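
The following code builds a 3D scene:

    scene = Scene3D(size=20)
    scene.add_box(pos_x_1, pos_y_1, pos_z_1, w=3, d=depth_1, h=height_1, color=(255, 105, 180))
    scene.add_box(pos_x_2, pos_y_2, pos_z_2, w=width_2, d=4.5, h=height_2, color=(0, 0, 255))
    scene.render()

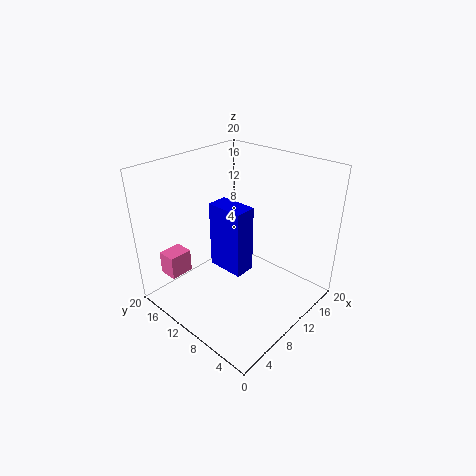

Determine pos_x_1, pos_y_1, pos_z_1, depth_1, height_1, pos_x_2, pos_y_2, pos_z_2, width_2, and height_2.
pos_x_1 = 0.5
pos_y_1 = 12.5
pos_z_1 = 7
depth_1 = 2.5
height_1 = 3
pos_x_2 = 4
pos_y_2 = 4.5
pos_z_2 = 9.5
width_2 = 2.5
height_2 = 8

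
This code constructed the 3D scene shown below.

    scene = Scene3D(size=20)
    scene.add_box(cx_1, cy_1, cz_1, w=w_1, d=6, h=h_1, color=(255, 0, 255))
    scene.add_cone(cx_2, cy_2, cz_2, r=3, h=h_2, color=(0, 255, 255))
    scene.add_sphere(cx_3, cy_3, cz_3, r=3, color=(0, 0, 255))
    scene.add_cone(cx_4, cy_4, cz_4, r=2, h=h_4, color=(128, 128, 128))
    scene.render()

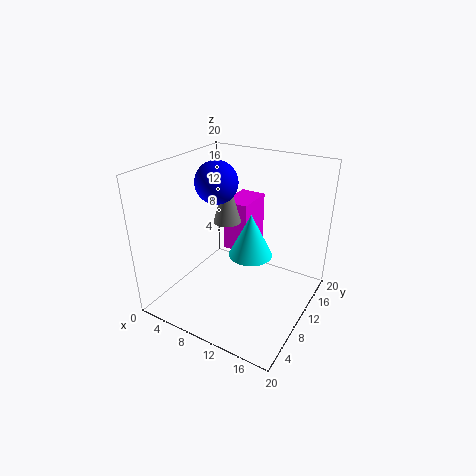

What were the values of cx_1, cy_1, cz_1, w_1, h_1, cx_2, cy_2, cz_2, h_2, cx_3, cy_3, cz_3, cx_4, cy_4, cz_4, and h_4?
cx_1 = 5
cy_1 = 14
cz_1 = 5
w_1 = 4
h_1 = 8
cx_2 = 12
cy_2 = 10
cz_2 = 8
h_2 = 6
cx_3 = 6
cy_3 = 11
cz_3 = 17
cx_4 = 7
cy_4 = 12
cz_4 = 11
h_4 = 7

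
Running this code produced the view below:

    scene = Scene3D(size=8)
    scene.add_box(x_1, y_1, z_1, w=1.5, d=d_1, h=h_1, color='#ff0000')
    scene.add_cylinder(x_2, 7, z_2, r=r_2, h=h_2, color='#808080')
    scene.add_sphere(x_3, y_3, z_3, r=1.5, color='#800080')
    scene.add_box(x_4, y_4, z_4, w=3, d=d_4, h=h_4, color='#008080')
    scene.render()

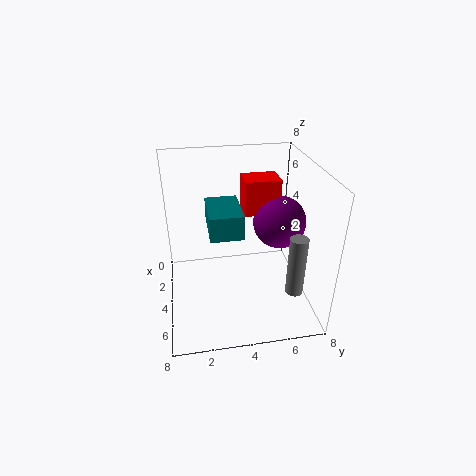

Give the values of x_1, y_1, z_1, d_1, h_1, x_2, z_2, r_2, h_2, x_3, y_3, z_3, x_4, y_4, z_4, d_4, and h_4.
x_1 = 2; y_1 = 4.5; z_1 = 5; d_1 = 2; h_1 = 2; x_2 = 5.5; z_2 = 1; r_2 = 0.5; h_2 = 3.5; x_3 = 3.5; y_3 = 6.5; z_3 = 4.5; x_4 = 0.5; y_4 = 2.5; z_4 = 3.5; d_4 = 2; h_4 = 1.5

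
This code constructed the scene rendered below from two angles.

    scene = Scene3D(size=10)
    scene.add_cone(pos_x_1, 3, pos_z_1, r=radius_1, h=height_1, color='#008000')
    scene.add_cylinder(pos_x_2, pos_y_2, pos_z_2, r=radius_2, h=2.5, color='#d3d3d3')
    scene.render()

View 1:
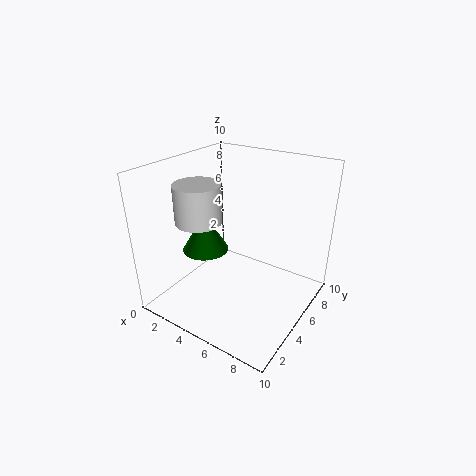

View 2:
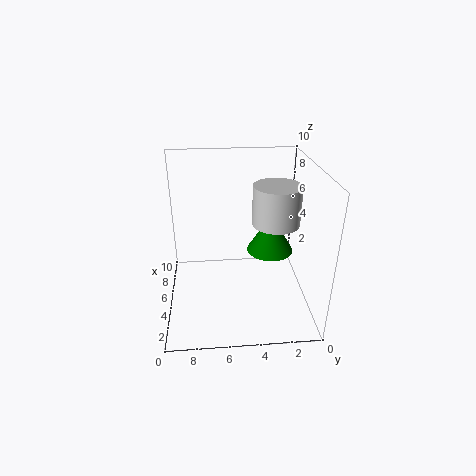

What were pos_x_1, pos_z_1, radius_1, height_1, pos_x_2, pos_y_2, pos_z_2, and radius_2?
pos_x_1 = 3.75; pos_z_1 = 4.75; radius_1 = 1.5; height_1 = 2.5; pos_x_2 = 3.5; pos_y_2 = 2.75; pos_z_2 = 6.75; radius_2 = 1.5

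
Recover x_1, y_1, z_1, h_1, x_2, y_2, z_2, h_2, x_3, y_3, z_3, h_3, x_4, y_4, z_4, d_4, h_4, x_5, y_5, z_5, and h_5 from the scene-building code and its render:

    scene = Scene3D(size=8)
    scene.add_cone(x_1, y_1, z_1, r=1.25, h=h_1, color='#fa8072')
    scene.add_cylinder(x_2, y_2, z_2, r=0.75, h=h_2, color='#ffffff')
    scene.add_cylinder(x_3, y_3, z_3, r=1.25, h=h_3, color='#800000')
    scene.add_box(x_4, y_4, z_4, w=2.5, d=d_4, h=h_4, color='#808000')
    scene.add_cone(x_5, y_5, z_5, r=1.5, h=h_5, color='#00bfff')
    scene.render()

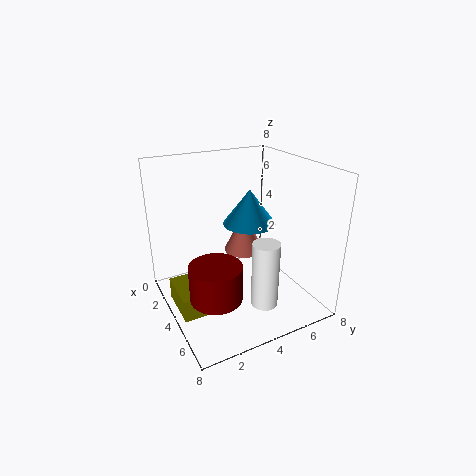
x_1 = 2, y_1 = 5.5, z_1 = 2, h_1 = 2.5, x_2 = 5.75, y_2 = 4.75, z_2 = 0.5, h_2 = 3.75, x_3 = 6.5, y_3 = 1.5, z_3 = 2.5, h_3 = 1.75, x_4 = 2.75, y_4 = 0.25, z_4 = 0.5, d_4 = 1.25, h_4 = 1.25, x_5 = 3.5, y_5 = 5, z_5 = 4.5, h_5 = 2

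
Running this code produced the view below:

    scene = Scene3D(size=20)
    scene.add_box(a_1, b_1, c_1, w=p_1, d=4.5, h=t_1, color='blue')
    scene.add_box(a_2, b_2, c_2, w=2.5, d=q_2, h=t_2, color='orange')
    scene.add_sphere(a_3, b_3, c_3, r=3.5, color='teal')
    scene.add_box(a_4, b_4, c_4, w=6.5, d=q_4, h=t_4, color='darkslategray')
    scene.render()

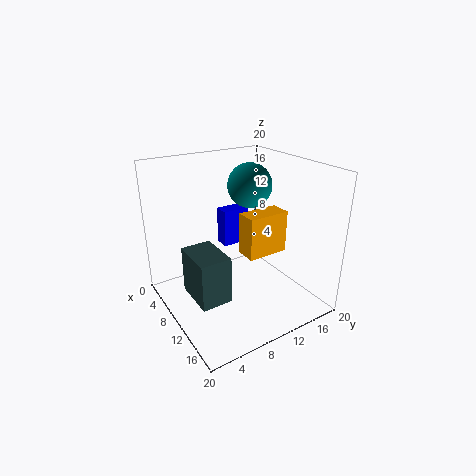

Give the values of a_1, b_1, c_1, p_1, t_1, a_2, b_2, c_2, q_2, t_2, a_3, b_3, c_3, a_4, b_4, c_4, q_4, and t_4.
a_1 = 0.5, b_1 = 12, c_1 = 5, p_1 = 2.5, t_1 = 6, a_2 = 15, b_2 = 7, c_2 = 11, q_2 = 5, t_2 = 5, a_3 = 4, b_3 = 16, c_3 = 15, a_4 = 5, b_4 = 3.5, c_4 = 1, q_4 = 4.5, t_4 = 7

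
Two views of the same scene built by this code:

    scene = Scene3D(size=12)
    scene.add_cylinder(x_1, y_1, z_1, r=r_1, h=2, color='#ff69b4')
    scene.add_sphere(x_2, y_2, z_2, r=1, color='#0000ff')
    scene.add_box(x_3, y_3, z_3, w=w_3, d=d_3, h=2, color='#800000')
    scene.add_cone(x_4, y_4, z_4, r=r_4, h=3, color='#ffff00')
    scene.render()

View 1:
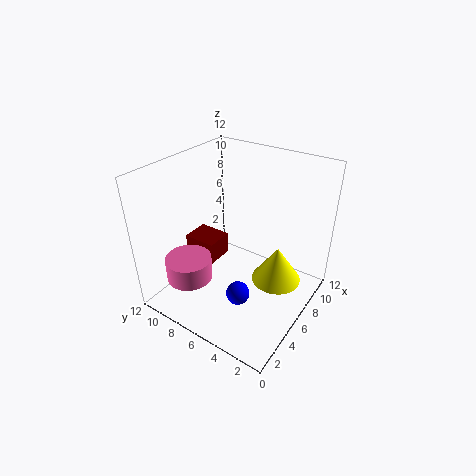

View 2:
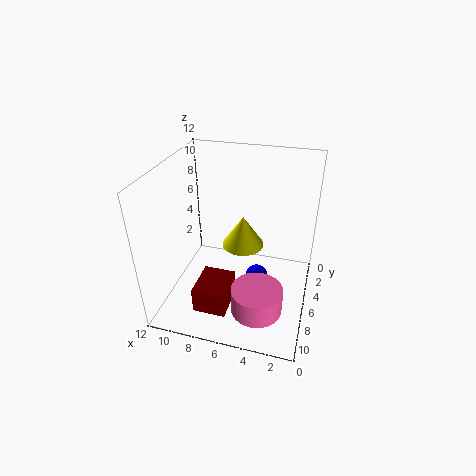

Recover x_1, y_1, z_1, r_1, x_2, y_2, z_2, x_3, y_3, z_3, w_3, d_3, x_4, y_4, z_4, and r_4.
x_1 = 3.5; y_1 = 9.5; z_1 = 2; r_1 = 2; x_2 = 4.5; y_2 = 5; z_2 = 1.5; x_3 = 5.5; y_3 = 8.5; z_3 = 2.5; w_3 = 2.5; d_3 = 3; x_4 = 6.5; y_4 = 2.5; z_4 = 3; r_4 = 2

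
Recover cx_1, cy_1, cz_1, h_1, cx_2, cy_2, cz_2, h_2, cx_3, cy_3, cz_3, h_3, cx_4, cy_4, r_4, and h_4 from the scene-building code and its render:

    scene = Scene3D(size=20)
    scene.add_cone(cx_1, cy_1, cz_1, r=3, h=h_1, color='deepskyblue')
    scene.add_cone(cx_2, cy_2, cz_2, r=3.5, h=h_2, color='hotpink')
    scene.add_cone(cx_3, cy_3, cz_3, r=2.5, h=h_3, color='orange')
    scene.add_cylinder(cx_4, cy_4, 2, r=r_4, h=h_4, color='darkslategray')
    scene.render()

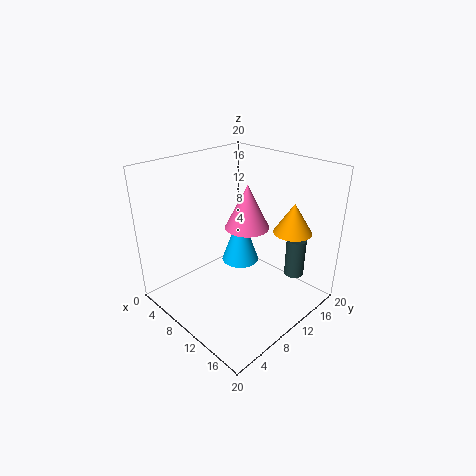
cx_1 = 5.5, cy_1 = 15, cz_1 = 2.5, h_1 = 8.5, cx_2 = 6.5, cy_2 = 15.5, cz_2 = 8.5, h_2 = 7, cx_3 = 16.5, cy_3 = 13.5, cz_3 = 12, h_3 = 4, cx_4 = 14, cy_4 = 18.5, r_4 = 1.5, h_4 = 6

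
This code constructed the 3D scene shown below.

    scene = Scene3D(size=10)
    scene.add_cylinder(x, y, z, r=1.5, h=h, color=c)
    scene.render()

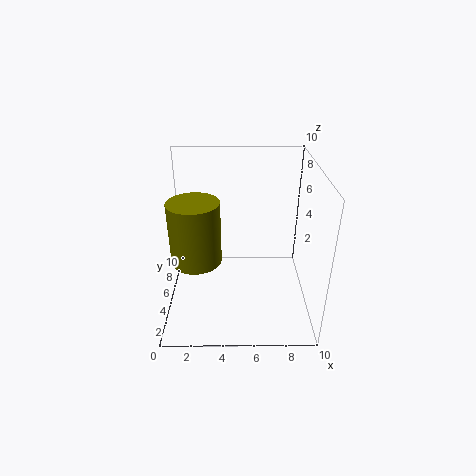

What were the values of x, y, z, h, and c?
x = 2.5
y = 2
z = 5.25
h = 3.75
c = 'olive'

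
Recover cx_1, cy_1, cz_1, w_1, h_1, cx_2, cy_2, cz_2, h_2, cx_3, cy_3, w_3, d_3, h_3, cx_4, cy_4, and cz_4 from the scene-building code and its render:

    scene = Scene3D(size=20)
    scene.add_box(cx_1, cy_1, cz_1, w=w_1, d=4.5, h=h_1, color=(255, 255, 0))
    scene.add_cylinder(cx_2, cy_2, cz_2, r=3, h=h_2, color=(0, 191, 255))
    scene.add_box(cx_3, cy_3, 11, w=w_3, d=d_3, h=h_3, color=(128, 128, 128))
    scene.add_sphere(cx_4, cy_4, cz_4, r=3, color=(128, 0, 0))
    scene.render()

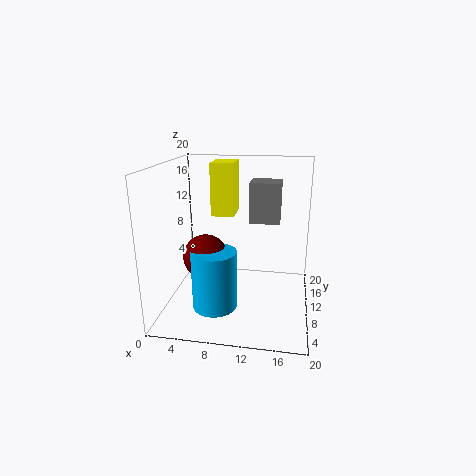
cx_1 = 5, cy_1 = 14.5, cz_1 = 11.5, w_1 = 3.5, h_1 = 8, cx_2 = 7.5, cy_2 = 6, cz_2 = 1.5, h_2 = 8, cx_3 = 11, cy_3 = 13.5, w_3 = 4.5, d_3 = 4, h_3 = 6, cx_4 = 6, cy_4 = 7.5, cz_4 = 8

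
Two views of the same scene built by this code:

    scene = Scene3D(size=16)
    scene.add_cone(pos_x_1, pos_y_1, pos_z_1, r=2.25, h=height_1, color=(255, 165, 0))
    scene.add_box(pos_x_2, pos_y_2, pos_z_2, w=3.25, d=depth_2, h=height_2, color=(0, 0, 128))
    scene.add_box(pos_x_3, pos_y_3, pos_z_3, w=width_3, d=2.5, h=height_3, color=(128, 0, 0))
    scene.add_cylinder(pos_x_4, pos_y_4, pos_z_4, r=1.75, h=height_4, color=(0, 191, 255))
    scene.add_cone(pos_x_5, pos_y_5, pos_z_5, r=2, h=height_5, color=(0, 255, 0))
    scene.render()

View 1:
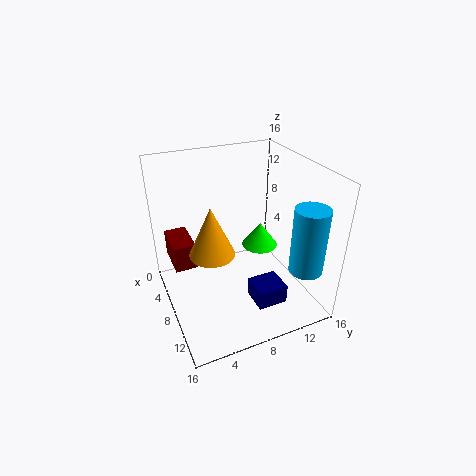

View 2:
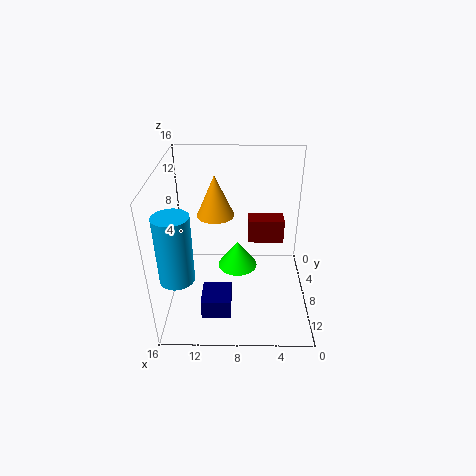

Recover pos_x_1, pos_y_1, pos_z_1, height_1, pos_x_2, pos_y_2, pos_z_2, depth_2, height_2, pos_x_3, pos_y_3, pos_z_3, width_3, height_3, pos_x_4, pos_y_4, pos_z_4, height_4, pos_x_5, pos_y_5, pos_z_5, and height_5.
pos_x_1 = 10.75
pos_y_1 = 4
pos_z_1 = 8.75
height_1 = 5
pos_x_2 = 8.75
pos_y_2 = 9
pos_z_2 = 0.25
depth_2 = 3.5
height_2 = 2.25
pos_x_3 = 2.25
pos_y_3 = 1
pos_z_3 = 4.5
width_3 = 4.5
height_3 = 3
pos_x_4 = 14
pos_y_4 = 13
pos_z_4 = 6.25
height_4 = 7
pos_x_5 = 8
pos_y_5 = 10.75
pos_z_5 = 6.5
height_5 = 2.75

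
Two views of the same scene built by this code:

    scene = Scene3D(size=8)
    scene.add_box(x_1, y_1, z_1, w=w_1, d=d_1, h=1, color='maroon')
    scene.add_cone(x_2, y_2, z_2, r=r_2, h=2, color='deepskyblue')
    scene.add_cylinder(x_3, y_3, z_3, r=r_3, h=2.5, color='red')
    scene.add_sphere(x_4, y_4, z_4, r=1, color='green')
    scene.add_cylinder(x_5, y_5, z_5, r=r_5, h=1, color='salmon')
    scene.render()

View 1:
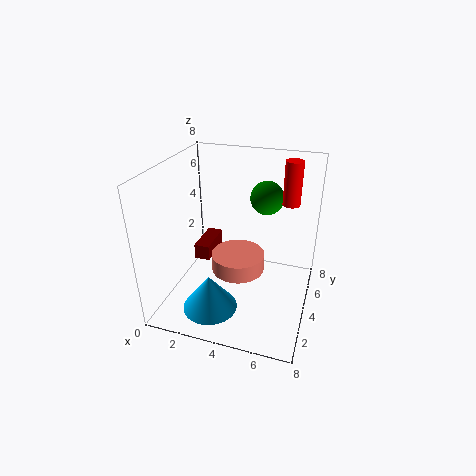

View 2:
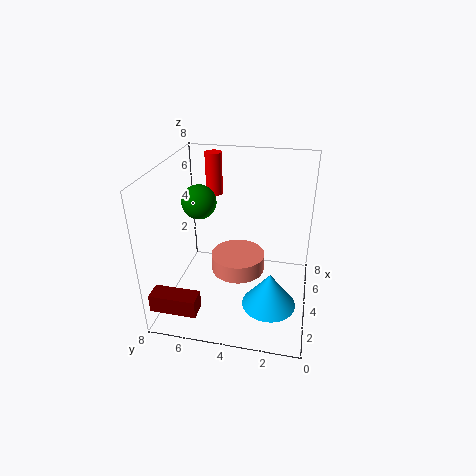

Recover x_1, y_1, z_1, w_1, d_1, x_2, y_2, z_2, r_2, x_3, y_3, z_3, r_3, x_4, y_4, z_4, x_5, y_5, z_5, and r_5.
x_1 = 0.5
y_1 = 5.5
z_1 = 1
w_1 = 1
d_1 = 2.5
x_2 = 3
y_2 = 2
z_2 = 0.5
r_2 = 1.5
x_3 = 6.5
y_3 = 6
z_3 = 5.5
r_3 = 0.5
x_4 = 5
y_4 = 6.5
z_4 = 5.5
x_5 = 4
y_5 = 4
z_5 = 2
r_5 = 1.5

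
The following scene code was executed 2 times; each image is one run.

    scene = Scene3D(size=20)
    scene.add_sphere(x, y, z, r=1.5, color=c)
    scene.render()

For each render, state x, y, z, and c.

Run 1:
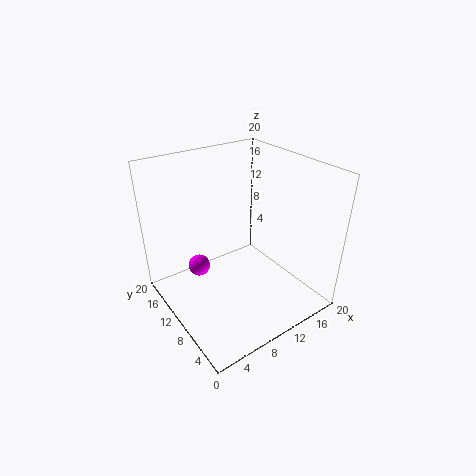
x = 5, y = 12.5, z = 6, c = 'magenta'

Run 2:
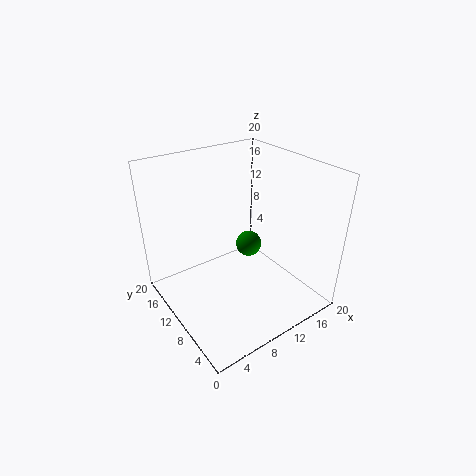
x = 8, y = 5, z = 12.5, c = 'green'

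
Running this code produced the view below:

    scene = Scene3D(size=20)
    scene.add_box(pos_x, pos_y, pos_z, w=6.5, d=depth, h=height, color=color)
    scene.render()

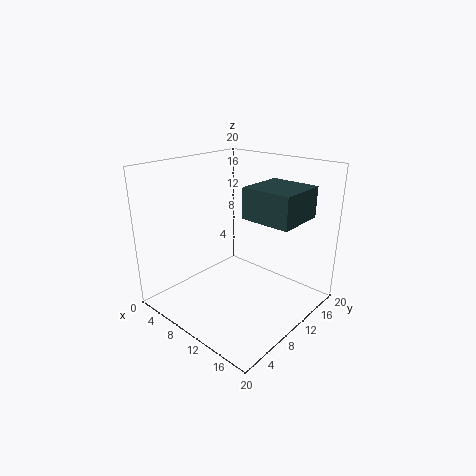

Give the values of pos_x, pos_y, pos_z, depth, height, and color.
pos_x = 12.5, pos_y = 8, pos_z = 14, depth = 6.5, height = 4, color = 'darkslategray'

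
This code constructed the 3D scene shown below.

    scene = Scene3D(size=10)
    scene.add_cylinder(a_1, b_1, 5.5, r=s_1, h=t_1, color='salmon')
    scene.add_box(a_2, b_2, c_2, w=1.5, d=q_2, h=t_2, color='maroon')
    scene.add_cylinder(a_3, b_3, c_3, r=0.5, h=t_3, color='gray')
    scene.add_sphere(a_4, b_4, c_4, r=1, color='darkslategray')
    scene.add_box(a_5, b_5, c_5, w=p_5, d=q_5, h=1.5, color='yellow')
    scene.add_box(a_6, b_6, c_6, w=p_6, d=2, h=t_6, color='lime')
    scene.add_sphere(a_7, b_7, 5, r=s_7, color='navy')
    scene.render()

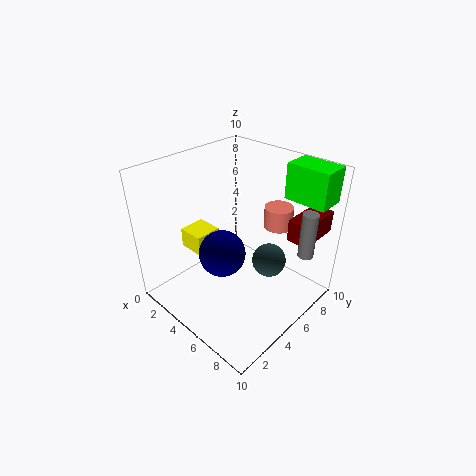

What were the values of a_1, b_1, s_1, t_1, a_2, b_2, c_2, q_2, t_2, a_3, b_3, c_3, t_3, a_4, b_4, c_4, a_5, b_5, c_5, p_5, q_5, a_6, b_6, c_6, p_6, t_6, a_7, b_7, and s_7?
a_1 = 6.5; b_1 = 7.5; s_1 = 1; t_1 = 1.5; a_2 = 8; b_2 = 6.5; c_2 = 5.5; q_2 = 3; t_2 = 1.5; a_3 = 9.5; b_3 = 6.5; c_3 = 5; t_3 = 3; a_4 = 8.5; b_4 = 4; c_4 = 5.5; a_5 = 0.5; b_5 = 3.5; c_5 = 3; p_5 = 2; q_5 = 2; a_6 = 6.5; b_6 = 8; c_6 = 7.5; p_6 = 3; t_6 = 2.5; a_7 = 5.5; b_7 = 3; s_7 = 1.5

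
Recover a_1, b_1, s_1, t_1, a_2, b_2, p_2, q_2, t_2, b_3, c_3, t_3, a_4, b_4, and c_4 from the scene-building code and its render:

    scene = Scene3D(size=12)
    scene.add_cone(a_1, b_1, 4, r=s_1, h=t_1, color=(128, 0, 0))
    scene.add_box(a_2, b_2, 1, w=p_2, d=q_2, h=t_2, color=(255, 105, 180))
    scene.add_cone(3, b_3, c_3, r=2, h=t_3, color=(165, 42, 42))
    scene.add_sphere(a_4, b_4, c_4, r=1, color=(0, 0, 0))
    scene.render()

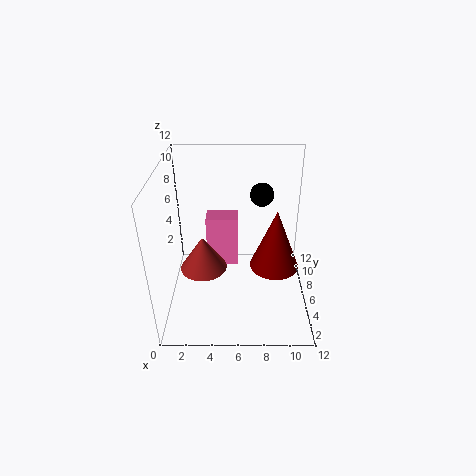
a_1 = 9
b_1 = 5
s_1 = 2
t_1 = 5
a_2 = 3
b_2 = 9
p_2 = 3
q_2 = 2
t_2 = 5
b_3 = 6
c_3 = 3
t_3 = 3
a_4 = 8
b_4 = 8
c_4 = 9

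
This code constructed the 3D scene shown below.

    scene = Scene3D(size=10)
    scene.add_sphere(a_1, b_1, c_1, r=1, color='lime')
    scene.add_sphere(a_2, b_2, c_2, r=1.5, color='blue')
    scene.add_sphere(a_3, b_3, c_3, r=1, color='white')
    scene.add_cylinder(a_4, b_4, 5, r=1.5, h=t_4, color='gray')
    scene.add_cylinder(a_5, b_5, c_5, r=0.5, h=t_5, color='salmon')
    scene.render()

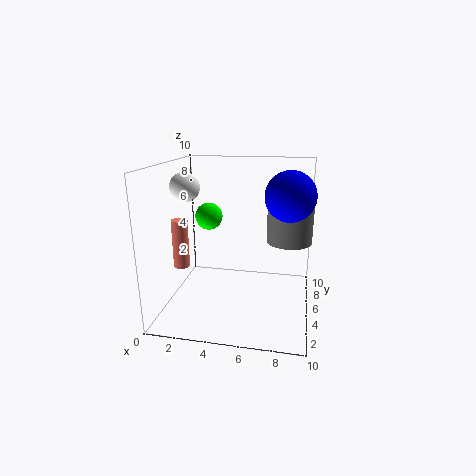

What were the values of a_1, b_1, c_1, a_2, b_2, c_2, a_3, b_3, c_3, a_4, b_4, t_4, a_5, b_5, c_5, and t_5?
a_1 = 2.5; b_1 = 6.5; c_1 = 6; a_2 = 8.5; b_2 = 3; c_2 = 8.5; a_3 = 1.5; b_3 = 4.5; c_3 = 8.5; a_4 = 8.5; b_4 = 5; t_4 = 3; a_5 = 2; b_5 = 2; c_5 = 4; t_5 = 3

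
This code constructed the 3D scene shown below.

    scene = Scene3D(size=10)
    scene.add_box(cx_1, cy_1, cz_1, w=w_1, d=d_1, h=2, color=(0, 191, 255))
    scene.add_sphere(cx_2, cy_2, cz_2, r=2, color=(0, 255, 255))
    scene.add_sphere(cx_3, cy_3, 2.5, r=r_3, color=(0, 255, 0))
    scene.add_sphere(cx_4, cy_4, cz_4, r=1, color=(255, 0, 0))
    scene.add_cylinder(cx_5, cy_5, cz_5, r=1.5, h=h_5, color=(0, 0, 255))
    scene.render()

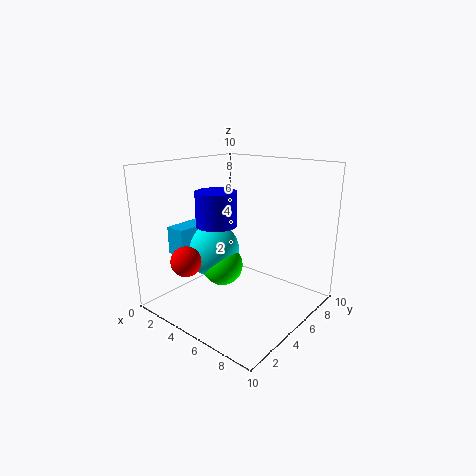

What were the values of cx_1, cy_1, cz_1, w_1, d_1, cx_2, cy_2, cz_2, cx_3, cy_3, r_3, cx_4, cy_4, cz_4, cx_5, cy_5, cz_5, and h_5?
cx_1 = 0.5, cy_1 = 2.5, cz_1 = 3.5, w_1 = 1.5, d_1 = 3, cx_2 = 2.5, cy_2 = 5, cz_2 = 3.5, cx_3 = 3.5, cy_3 = 5, r_3 = 1.5, cx_4 = 3.5, cy_4 = 1.5, cz_4 = 4, cx_5 = 3, cy_5 = 5, cz_5 = 5.5, h_5 = 2.5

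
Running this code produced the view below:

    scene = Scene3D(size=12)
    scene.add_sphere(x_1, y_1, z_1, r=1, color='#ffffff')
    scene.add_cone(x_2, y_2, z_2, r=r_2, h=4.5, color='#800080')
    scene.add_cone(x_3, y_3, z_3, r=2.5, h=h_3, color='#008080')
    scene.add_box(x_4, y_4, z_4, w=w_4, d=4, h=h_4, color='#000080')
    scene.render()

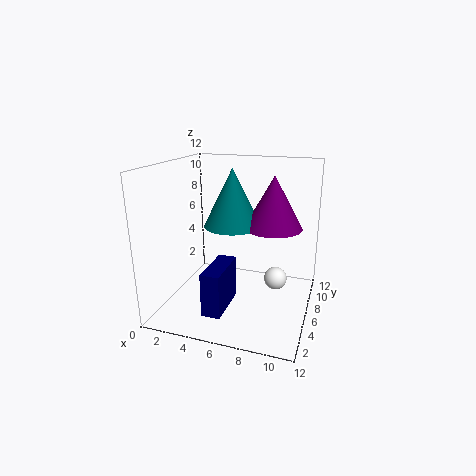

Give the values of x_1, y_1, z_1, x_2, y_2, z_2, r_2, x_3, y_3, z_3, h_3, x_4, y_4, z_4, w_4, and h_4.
x_1 = 9, y_1 = 7.5, z_1 = 2, x_2 = 8.5, y_2 = 8, z_2 = 6.5, r_2 = 2.5, x_3 = 5, y_3 = 7.5, z_3 = 6.5, h_3 = 5, x_4 = 4.5, y_4 = 1.5, z_4 = 1, w_4 = 1.5, h_4 = 3.5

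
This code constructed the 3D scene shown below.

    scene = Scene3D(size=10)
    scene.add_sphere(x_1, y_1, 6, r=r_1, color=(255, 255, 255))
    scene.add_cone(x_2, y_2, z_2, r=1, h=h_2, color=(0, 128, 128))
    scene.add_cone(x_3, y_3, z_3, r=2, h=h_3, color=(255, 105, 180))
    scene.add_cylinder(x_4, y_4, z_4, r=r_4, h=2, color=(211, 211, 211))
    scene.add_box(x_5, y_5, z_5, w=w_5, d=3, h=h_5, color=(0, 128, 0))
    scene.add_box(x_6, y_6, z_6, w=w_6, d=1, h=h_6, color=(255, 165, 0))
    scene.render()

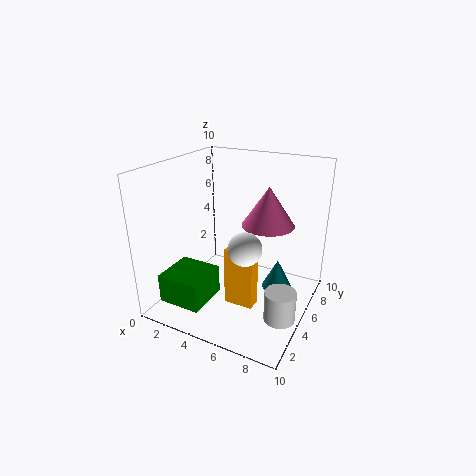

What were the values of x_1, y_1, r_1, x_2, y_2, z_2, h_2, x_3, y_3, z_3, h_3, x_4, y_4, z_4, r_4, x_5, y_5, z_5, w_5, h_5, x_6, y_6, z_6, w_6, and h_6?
x_1 = 7; y_1 = 2; r_1 = 1; x_2 = 8; y_2 = 5; z_2 = 2; h_2 = 2; x_3 = 6; y_3 = 8; z_3 = 5; h_3 = 3; x_4 = 9; y_4 = 3; z_4 = 1; r_4 = 1; x_5 = 1; y_5 = 1; z_5 = 1; w_5 = 3; h_5 = 2; x_6 = 5; y_6 = 3; z_6 = 1; w_6 = 2; h_6 = 4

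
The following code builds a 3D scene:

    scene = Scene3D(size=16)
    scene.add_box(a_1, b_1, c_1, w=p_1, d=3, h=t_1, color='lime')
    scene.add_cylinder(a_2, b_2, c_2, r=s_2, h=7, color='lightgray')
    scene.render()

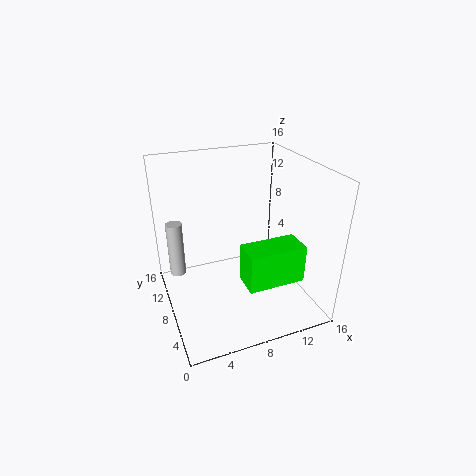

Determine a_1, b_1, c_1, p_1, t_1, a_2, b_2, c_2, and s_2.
a_1 = 7; b_1 = 2; c_1 = 5; p_1 = 6; t_1 = 4; a_2 = 2; b_2 = 14; c_2 = 1; s_2 = 1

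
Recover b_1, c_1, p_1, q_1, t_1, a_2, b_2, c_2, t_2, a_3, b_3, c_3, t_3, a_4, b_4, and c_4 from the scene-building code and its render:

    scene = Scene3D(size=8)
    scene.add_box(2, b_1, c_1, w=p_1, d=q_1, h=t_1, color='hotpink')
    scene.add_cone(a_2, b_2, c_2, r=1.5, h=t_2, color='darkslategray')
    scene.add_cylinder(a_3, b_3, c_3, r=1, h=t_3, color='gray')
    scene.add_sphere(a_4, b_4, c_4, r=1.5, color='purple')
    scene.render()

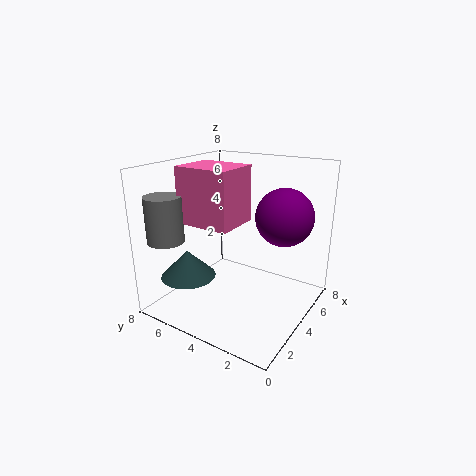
b_1 = 3.5, c_1 = 5, p_1 = 2.5, q_1 = 3, t_1 = 3, a_2 = 2, b_2 = 6, c_2 = 2, t_2 = 1.5, a_3 = 1.5, b_3 = 7, c_3 = 4, t_3 = 2.5, a_4 = 4.5, b_4 = 1.5, c_4 = 5.5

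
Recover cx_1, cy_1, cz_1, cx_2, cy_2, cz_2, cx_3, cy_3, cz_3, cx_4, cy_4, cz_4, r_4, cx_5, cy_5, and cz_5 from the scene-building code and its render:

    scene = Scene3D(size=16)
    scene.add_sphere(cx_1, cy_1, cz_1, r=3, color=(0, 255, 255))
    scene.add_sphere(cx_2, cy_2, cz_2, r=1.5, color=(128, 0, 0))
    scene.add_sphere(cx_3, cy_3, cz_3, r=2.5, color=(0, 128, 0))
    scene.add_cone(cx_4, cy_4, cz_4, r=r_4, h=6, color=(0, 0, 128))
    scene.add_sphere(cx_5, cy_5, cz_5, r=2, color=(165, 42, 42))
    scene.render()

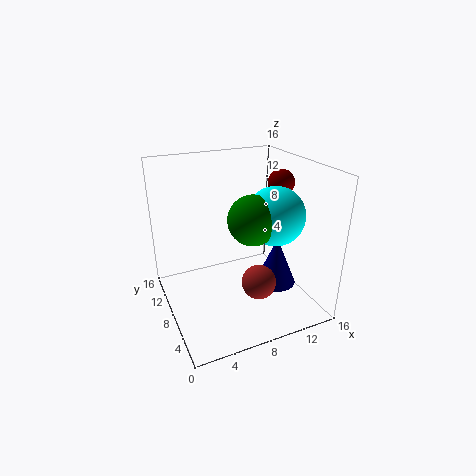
cx_1 = 10.5; cy_1 = 4.5; cz_1 = 11.5; cx_2 = 13.5; cy_2 = 8.5; cz_2 = 13.5; cx_3 = 8; cy_3 = 4.5; cz_3 = 11.5; cx_4 = 13.5; cy_4 = 8.5; cz_4 = 0.5; r_4 = 2.5; cx_5 = 10; cy_5 = 6.5; cz_5 = 2.5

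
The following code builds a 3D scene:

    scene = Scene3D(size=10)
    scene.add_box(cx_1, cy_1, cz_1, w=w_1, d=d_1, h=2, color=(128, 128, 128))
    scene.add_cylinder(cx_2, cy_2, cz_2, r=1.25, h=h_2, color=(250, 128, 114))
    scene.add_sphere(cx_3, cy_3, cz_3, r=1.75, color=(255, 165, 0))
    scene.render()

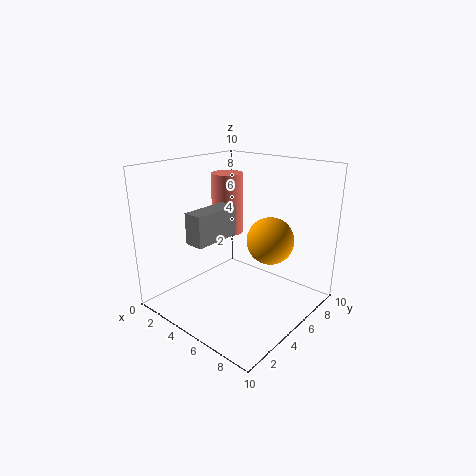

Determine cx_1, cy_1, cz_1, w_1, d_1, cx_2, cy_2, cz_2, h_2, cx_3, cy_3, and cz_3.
cx_1 = 4; cy_1 = 1.25; cz_1 = 5.5; w_1 = 1.25; d_1 = 3.25; cx_2 = 1.75; cy_2 = 7.5; cz_2 = 4; h_2 = 4.75; cx_3 = 6; cy_3 = 7.5; cz_3 = 4.25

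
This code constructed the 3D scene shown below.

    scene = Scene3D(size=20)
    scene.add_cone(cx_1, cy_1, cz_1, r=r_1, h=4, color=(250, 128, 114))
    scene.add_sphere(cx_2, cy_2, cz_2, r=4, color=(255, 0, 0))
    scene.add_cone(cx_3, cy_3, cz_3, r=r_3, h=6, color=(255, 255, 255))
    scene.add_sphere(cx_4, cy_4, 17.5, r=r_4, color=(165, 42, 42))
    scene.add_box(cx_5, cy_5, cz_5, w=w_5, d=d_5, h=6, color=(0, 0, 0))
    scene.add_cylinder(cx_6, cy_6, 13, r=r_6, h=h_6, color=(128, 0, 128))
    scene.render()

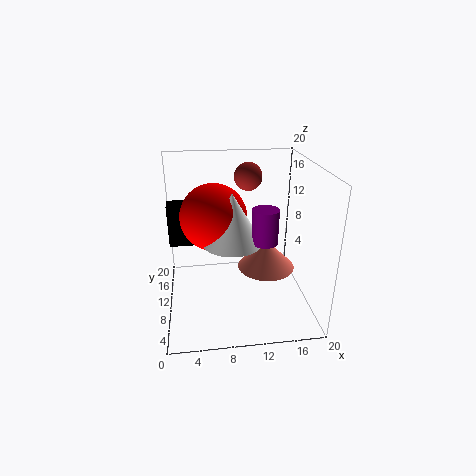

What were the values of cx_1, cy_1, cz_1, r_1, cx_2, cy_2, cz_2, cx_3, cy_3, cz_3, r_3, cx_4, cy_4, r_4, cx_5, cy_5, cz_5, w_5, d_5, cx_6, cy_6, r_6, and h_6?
cx_1 = 14, cy_1 = 9.5, cz_1 = 5.5, r_1 = 4, cx_2 = 6.5, cy_2 = 6, cz_2 = 15, cx_3 = 8.5, cy_3 = 4, cz_3 = 12.5, r_3 = 3.5, cx_4 = 12, cy_4 = 14, r_4 = 2, cx_5 = 0.5, cy_5 = 11.5, cz_5 = 8.5, w_5 = 5, d_5 = 2.5, cx_6 = 12, cy_6 = 2.5, r_6 = 1.5, h_6 = 4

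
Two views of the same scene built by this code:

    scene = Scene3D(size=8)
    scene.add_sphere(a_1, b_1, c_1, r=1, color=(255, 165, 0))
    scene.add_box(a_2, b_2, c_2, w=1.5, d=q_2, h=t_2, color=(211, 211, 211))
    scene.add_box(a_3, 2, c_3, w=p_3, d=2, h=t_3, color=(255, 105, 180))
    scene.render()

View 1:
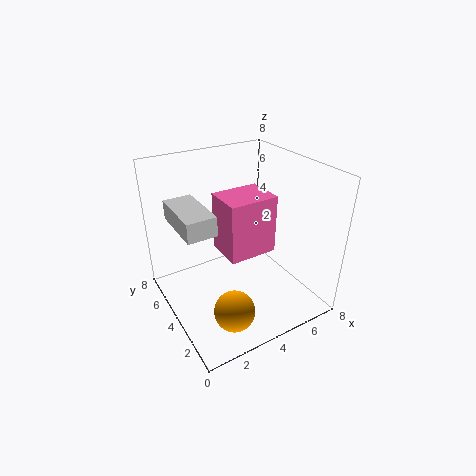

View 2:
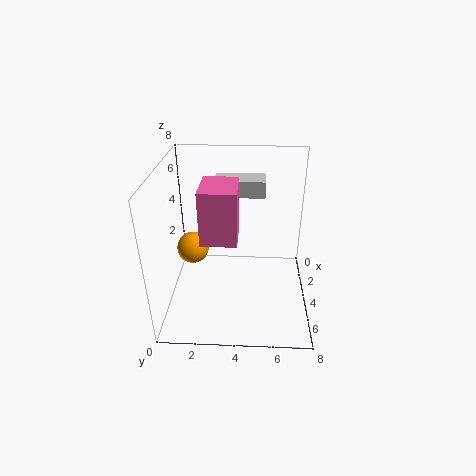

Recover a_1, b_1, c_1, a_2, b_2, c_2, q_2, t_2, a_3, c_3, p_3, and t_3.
a_1 = 2, b_1 = 1, c_1 = 2, a_2 = 0.5, b_2 = 2.5, c_2 = 5.5, q_2 = 3, t_2 = 1, a_3 = 2.5, c_3 = 4, p_3 = 2.5, t_3 = 3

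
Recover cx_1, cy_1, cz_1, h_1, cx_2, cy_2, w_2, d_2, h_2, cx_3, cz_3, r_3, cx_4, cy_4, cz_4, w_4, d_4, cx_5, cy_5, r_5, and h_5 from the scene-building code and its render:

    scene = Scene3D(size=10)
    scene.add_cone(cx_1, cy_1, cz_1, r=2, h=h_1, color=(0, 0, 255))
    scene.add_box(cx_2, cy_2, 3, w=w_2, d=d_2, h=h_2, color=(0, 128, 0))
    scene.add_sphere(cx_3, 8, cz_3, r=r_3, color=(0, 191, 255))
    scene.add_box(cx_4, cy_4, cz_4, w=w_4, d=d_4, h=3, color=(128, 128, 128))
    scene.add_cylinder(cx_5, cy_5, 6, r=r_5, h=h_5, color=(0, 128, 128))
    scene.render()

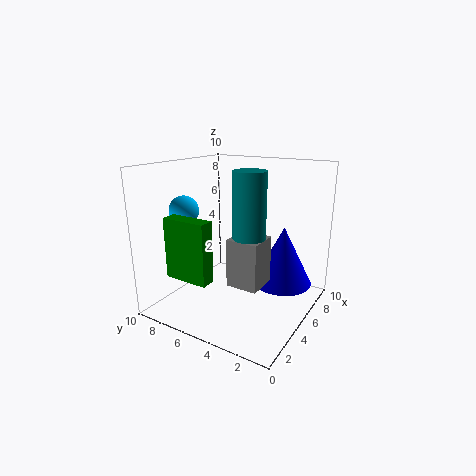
cx_1 = 6; cy_1 = 2; cz_1 = 2; h_1 = 4; cx_2 = 1; cy_2 = 5; w_2 = 1; d_2 = 3; h_2 = 4; cx_3 = 3; cz_3 = 7; r_3 = 1; cx_4 = 2; cy_4 = 2; cz_4 = 3; w_4 = 2; d_4 = 2; cx_5 = 3; cy_5 = 3; r_5 = 1; h_5 = 4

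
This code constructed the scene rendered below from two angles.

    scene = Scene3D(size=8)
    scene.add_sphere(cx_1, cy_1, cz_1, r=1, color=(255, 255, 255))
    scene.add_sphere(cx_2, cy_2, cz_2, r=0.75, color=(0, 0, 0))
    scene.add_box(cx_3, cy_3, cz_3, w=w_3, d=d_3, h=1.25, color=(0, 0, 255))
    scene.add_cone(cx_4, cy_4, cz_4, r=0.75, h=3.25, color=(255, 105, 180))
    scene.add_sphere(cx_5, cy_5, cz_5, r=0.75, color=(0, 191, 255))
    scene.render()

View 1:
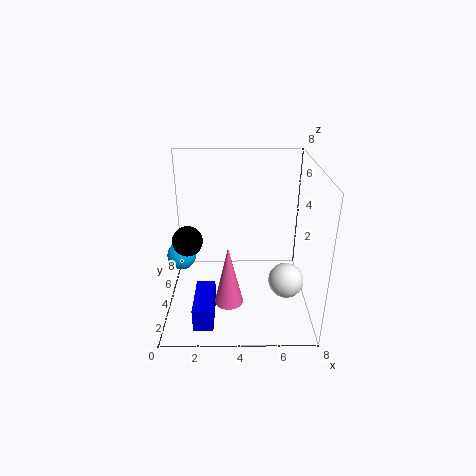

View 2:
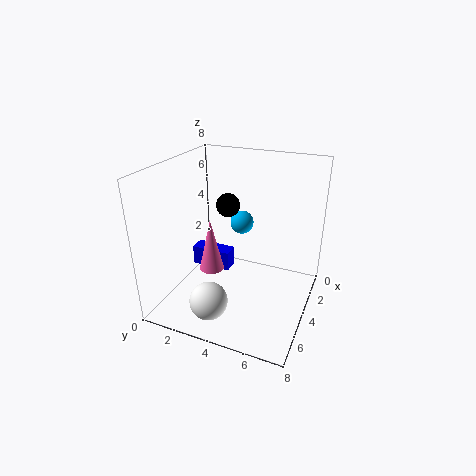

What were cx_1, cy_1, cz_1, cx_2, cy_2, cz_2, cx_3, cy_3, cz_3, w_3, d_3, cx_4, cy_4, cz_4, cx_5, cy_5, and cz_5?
cx_1 = 6.75
cy_1 = 3.5
cz_1 = 1.5
cx_2 = 1.5
cy_2 = 2.25
cz_2 = 4.75
cx_3 = 1.75
cy_3 = 0.25
cz_3 = 0.75
w_3 = 1
d_3 = 2.5
cx_4 = 3.5
cy_4 = 2
cz_4 = 1.25
cx_5 = 1
cy_5 = 3
cz_5 = 3.5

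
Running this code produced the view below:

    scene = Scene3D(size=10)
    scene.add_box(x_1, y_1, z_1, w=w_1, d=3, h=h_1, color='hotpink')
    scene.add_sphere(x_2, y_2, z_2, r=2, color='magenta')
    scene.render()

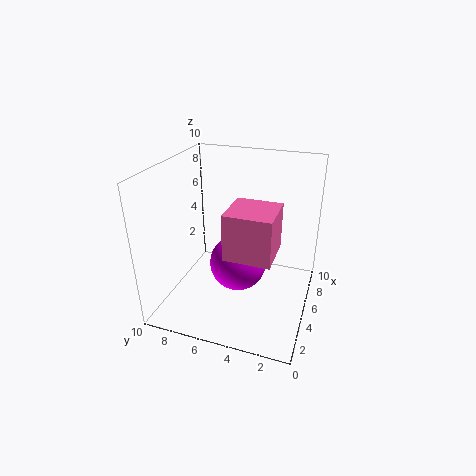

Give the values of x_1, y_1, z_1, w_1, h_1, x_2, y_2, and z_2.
x_1 = 2, y_1 = 2, z_1 = 5, w_1 = 3, h_1 = 3, x_2 = 5, y_2 = 5, z_2 = 3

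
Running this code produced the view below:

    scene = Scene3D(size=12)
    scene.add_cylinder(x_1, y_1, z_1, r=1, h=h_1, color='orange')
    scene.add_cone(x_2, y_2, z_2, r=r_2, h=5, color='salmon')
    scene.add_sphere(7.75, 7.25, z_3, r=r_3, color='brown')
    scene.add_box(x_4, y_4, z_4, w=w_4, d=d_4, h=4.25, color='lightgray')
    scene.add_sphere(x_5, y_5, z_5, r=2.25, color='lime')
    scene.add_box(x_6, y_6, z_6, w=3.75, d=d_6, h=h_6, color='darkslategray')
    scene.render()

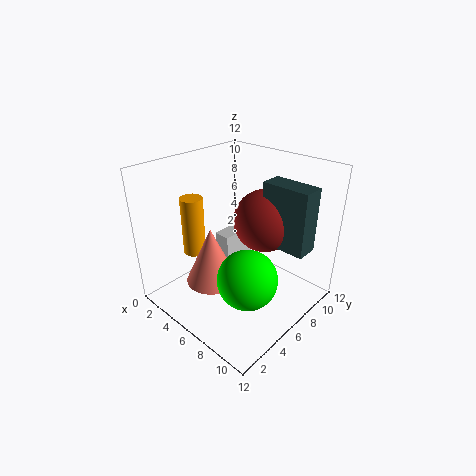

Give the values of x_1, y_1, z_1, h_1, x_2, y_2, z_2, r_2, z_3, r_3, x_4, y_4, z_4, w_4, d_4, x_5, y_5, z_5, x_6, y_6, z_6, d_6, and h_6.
x_1 = 1.75; y_1 = 4.75; z_1 = 3.5; h_1 = 5.25; x_2 = 4.25; y_2 = 4.5; z_2 = 1.75; r_2 = 2.25; z_3 = 7.75; r_3 = 2.5; x_4 = 3; y_4 = 6.25; z_4 = 1; w_4 = 1.5; d_4 = 3.25; x_5 = 9.25; y_5 = 3.5; z_5 = 4.75; x_6 = 8; y_6 = 6.5; z_6 = 6.25; d_6 = 1.75; h_6 = 5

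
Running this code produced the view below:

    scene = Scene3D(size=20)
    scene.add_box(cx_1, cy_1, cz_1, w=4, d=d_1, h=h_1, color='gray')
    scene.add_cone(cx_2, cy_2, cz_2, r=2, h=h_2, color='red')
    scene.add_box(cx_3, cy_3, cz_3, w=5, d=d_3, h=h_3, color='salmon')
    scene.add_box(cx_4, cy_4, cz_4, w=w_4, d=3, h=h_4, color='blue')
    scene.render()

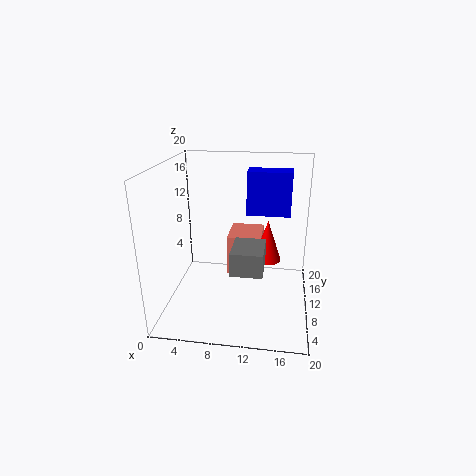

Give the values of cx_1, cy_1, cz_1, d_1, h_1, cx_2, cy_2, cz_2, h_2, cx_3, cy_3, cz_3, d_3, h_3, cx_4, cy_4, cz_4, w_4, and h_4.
cx_1 = 10
cy_1 = 3
cz_1 = 8
d_1 = 5
h_1 = 3
cx_2 = 14
cy_2 = 12
cz_2 = 6
h_2 = 6
cx_3 = 8
cy_3 = 12
cz_3 = 3
d_3 = 6
h_3 = 6
cx_4 = 11
cy_4 = 11
cz_4 = 13
w_4 = 6
h_4 = 6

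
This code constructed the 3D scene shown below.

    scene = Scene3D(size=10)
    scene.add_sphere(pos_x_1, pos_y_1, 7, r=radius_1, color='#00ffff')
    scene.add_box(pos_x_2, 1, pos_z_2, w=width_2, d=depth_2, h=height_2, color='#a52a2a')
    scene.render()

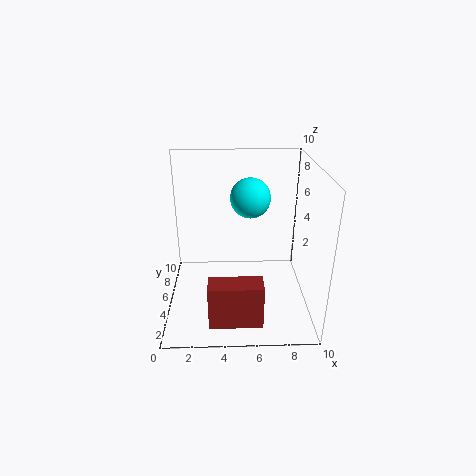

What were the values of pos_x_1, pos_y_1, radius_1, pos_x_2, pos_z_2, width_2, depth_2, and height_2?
pos_x_1 = 6, pos_y_1 = 7.5, radius_1 = 1.5, pos_x_2 = 3, pos_z_2 = 0.5, width_2 = 3.5, depth_2 = 1.5, height_2 = 3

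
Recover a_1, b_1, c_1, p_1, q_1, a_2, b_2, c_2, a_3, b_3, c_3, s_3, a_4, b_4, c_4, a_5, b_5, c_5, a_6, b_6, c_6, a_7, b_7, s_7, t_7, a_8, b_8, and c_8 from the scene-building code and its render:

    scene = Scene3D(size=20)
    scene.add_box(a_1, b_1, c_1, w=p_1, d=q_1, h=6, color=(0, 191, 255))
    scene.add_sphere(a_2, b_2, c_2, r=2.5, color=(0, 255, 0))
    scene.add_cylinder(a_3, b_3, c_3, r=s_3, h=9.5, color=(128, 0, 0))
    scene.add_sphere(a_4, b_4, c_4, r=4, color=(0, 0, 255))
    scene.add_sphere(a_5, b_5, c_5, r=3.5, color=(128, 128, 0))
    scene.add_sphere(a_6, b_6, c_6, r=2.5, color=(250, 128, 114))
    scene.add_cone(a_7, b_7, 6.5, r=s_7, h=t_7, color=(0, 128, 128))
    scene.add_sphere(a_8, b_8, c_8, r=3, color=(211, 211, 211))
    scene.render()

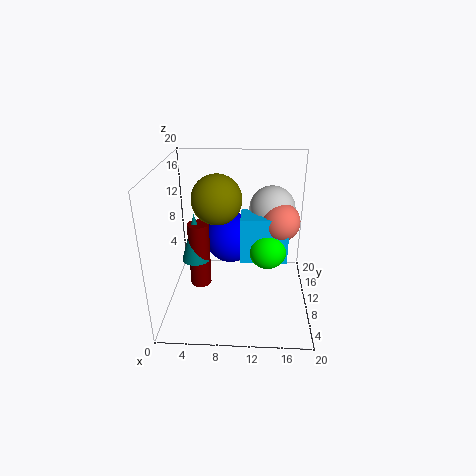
a_1 = 10.5
b_1 = 6
c_1 = 8.5
p_1 = 6
q_1 = 3.5
a_2 = 14
b_2 = 7
c_2 = 10
a_3 = 4.5
b_3 = 10
c_3 = 2.5
s_3 = 1.5
a_4 = 8.5
b_4 = 16
c_4 = 7
a_5 = 7
b_5 = 11.5
c_5 = 15
a_6 = 15.5
b_6 = 8
c_6 = 13.5
a_7 = 4
b_7 = 10
s_7 = 2
t_7 = 7
a_8 = 14.5
b_8 = 10
c_8 = 14.5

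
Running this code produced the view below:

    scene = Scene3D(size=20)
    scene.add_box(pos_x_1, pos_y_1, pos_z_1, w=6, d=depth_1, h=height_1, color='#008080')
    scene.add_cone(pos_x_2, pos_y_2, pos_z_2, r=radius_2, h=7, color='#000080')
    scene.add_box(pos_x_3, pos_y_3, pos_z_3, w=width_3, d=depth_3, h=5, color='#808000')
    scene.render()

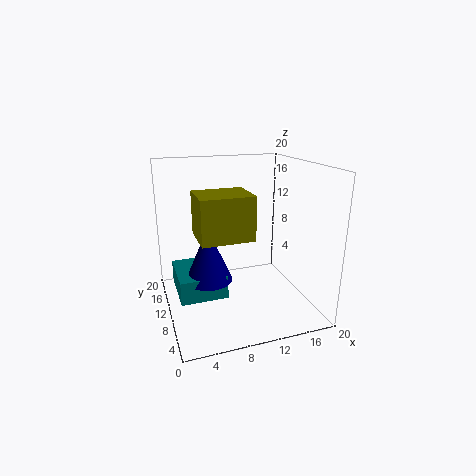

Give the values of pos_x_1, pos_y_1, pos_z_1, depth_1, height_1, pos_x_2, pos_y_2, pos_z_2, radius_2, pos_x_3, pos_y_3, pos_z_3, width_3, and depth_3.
pos_x_1 = 1, pos_y_1 = 5, pos_z_1 = 4, depth_1 = 7, height_1 = 3, pos_x_2 = 5, pos_y_2 = 7, pos_z_2 = 6, radius_2 = 3, pos_x_3 = 3, pos_y_3 = 1, pos_z_3 = 13, width_3 = 6, depth_3 = 5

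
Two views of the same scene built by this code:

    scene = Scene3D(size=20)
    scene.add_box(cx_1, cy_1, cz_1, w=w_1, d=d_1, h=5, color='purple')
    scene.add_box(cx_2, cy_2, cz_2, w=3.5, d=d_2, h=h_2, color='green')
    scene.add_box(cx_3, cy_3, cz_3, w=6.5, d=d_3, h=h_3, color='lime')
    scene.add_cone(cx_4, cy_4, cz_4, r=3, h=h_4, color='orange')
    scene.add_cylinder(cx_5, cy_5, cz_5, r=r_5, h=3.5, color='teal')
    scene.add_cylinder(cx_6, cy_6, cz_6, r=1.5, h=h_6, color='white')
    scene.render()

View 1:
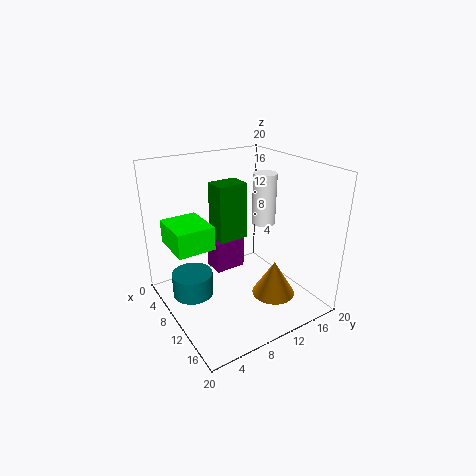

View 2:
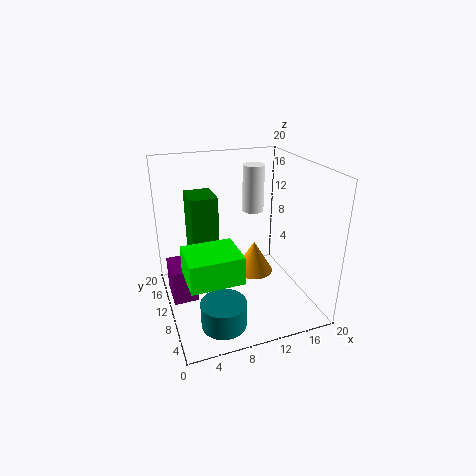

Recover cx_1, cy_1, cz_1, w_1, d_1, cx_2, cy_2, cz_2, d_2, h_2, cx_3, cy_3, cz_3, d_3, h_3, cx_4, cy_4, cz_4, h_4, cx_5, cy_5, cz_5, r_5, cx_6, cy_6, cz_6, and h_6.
cx_1 = 0.5
cy_1 = 10
cz_1 = 1
w_1 = 3.5
d_1 = 5
cx_2 = 3.5
cy_2 = 9
cz_2 = 8
d_2 = 4.5
h_2 = 8.5
cx_3 = 1.5
cy_3 = 2
cz_3 = 8
d_3 = 5.5
h_3 = 3.5
cx_4 = 14
cy_4 = 13.5
cz_4 = 2
h_4 = 5
cx_5 = 6
cy_5 = 4.5
cz_5 = 0.5
r_5 = 3
cx_6 = 13
cy_6 = 12
cz_6 = 13
h_6 = 6.5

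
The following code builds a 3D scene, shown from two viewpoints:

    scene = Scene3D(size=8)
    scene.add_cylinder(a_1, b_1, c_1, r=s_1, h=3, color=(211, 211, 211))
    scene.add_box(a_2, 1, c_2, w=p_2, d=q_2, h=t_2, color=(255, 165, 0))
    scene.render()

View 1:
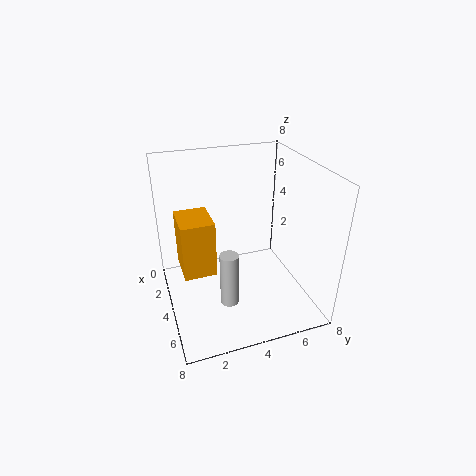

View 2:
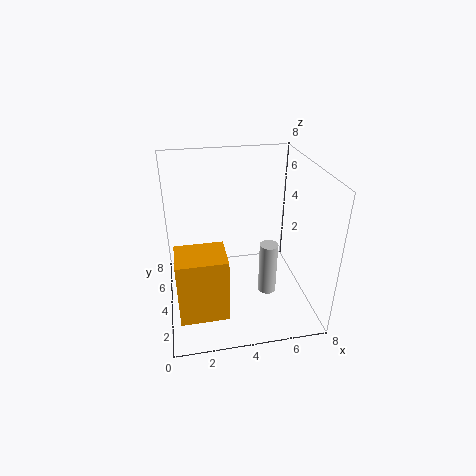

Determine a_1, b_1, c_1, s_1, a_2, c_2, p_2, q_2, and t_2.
a_1 = 5.5
b_1 = 3
c_1 = 1
s_1 = 0.5
a_2 = 0.5
c_2 = 1
p_2 = 2.5
q_2 = 2
t_2 = 3.5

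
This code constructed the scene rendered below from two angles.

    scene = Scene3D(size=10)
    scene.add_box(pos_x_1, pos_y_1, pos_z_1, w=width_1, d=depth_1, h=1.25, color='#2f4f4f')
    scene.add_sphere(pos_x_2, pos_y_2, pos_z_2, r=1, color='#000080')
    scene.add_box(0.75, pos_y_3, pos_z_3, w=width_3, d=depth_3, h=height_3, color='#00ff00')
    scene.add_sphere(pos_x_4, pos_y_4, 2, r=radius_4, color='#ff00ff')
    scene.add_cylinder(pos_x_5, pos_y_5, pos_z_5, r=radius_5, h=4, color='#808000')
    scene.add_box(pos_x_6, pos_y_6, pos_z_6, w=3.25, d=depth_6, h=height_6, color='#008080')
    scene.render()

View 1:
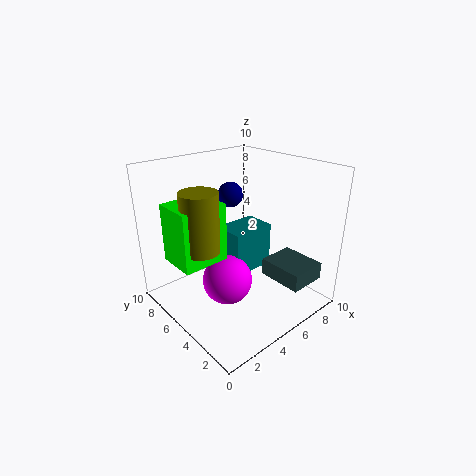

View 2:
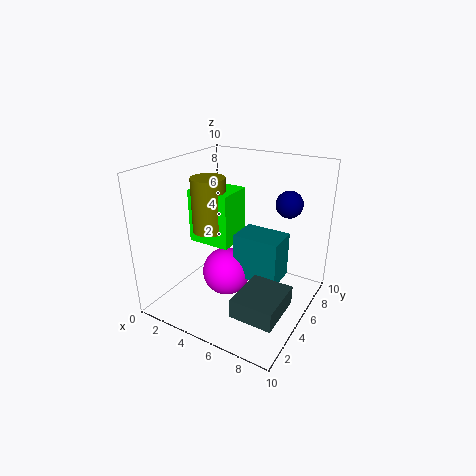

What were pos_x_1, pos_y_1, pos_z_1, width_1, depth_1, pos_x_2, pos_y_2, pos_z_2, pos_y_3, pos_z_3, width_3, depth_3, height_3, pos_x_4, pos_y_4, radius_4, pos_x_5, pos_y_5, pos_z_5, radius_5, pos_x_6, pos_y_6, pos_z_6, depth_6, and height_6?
pos_x_1 = 6.75
pos_y_1 = 1
pos_z_1 = 1.75
width_1 = 2.75
depth_1 = 3.25
pos_x_2 = 7.25
pos_y_2 = 8.5
pos_z_2 = 6.75
pos_y_3 = 5
pos_z_3 = 3.75
width_3 = 3.25
depth_3 = 2.75
height_3 = 4
pos_x_4 = 4
pos_y_4 = 5
radius_4 = 1.75
pos_x_5 = 2.25
pos_y_5 = 5.5
pos_z_5 = 4.75
radius_5 = 1.25
pos_x_6 = 4.75
pos_y_6 = 4.75
pos_z_6 = 2
depth_6 = 2.25
height_6 = 3.25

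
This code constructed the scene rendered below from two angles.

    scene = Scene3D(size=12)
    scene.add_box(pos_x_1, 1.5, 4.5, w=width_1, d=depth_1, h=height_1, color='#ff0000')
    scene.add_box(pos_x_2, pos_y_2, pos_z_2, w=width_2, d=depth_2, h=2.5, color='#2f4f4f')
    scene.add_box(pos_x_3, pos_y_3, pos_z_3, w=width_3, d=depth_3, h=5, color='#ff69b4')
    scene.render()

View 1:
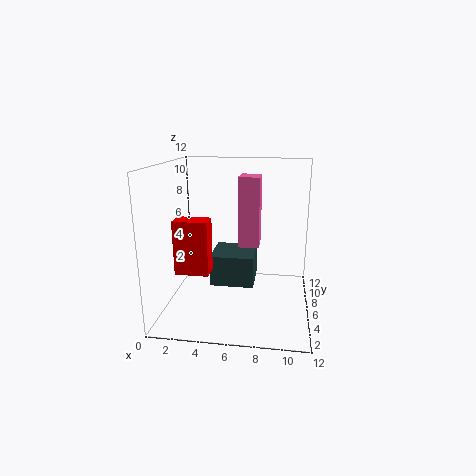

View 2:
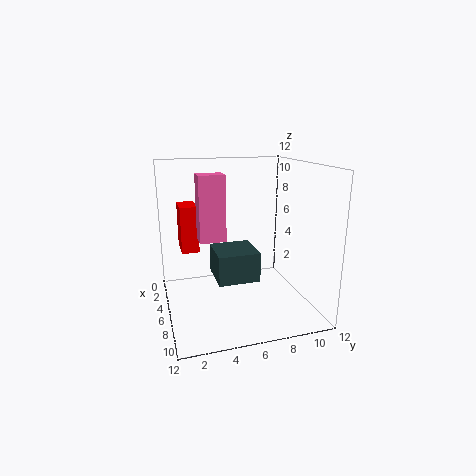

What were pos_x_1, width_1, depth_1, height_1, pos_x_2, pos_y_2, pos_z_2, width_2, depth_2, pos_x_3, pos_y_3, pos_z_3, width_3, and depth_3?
pos_x_1 = 2, width_1 = 2.5, depth_1 = 1.5, height_1 = 4, pos_x_2 = 4, pos_y_2 = 4, pos_z_2 = 2.5, width_2 = 3.5, depth_2 = 3.5, pos_x_3 = 6.5, pos_y_3 = 2.5, pos_z_3 = 6.5, width_3 = 1.5, depth_3 = 2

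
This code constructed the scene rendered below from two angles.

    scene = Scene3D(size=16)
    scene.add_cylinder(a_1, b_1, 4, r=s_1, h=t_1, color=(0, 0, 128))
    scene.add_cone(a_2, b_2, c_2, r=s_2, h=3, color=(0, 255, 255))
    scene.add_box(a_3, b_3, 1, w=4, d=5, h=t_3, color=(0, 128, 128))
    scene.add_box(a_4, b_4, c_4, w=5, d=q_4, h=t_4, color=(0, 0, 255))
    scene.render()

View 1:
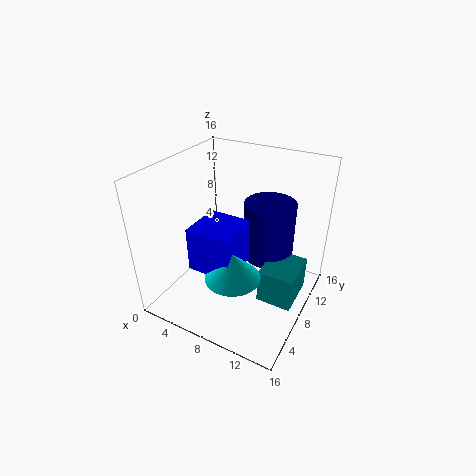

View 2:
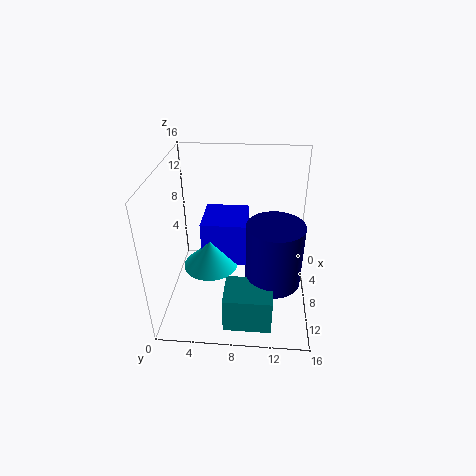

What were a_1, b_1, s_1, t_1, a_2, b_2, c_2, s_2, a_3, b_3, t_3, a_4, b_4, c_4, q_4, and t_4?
a_1 = 10
b_1 = 12
s_1 = 3
t_1 = 7
a_2 = 9
b_2 = 5
c_2 = 5
s_2 = 3
a_3 = 11
b_3 = 7
t_3 = 4
a_4 = 4
b_4 = 4
c_4 = 5
q_4 = 5
t_4 = 5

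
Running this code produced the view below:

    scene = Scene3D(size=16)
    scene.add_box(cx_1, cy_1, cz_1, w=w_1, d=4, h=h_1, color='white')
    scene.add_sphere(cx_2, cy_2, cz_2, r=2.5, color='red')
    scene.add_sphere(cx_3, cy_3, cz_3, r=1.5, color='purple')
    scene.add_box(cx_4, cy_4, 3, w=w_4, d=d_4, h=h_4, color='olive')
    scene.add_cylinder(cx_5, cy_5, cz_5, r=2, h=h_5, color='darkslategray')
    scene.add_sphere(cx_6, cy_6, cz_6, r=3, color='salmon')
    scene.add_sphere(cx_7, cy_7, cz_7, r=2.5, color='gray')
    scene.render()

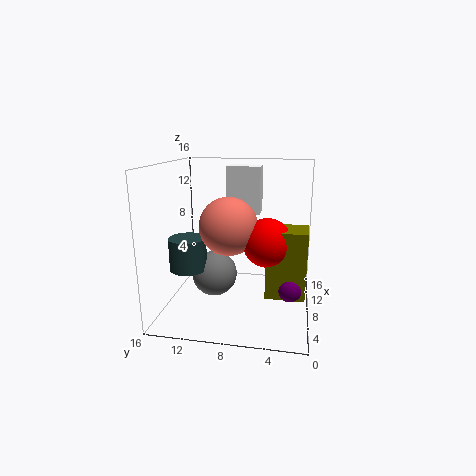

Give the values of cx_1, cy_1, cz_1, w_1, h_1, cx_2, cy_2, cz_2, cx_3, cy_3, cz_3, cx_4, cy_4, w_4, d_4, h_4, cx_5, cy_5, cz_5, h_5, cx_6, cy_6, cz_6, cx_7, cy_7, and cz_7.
cx_1 = 11, cy_1 = 6, cz_1 = 10, w_1 = 2.5, h_1 = 5.5, cx_2 = 5.5, cy_2 = 4.5, cz_2 = 8.5, cx_3 = 5, cy_3 = 2, cz_3 = 4, cx_4 = 4, cy_4 = 0.5, w_4 = 3.5, d_4 = 4, h_4 = 7, cx_5 = 5.5, cy_5 = 13, cz_5 = 5, h_5 = 3.5, cx_6 = 5.5, cy_6 = 8.5, cz_6 = 10, cx_7 = 7, cy_7 = 10.5, cz_7 = 4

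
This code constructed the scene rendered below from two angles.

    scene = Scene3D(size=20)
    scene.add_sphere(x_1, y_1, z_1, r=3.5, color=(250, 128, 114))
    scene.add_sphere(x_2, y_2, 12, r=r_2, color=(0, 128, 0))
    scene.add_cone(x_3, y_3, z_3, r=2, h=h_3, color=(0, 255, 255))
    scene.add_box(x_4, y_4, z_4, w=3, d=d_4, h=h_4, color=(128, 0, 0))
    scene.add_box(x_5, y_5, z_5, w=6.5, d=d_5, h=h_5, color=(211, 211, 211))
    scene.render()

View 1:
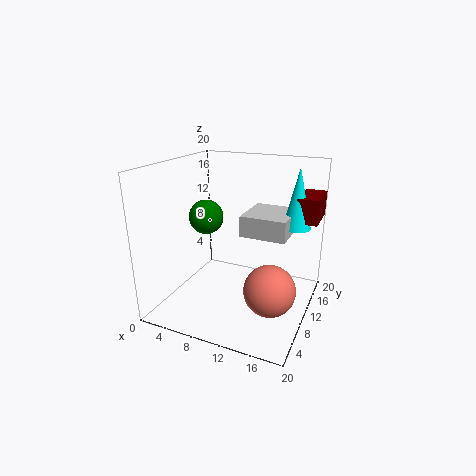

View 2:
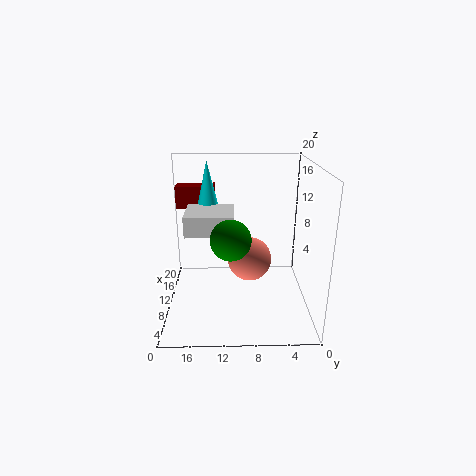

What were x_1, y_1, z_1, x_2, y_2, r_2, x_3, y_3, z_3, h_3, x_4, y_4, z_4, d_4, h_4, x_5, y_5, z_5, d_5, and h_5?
x_1 = 15.5
y_1 = 8
z_1 = 4
x_2 = 4.5
y_2 = 11
r_2 = 2.5
x_3 = 17
y_3 = 14.5
z_3 = 11
h_3 = 8.5
x_4 = 17
y_4 = 13.5
z_4 = 12
d_4 = 6
h_4 = 3.5
x_5 = 10
y_5 = 10.5
z_5 = 10
d_5 = 7
h_5 = 3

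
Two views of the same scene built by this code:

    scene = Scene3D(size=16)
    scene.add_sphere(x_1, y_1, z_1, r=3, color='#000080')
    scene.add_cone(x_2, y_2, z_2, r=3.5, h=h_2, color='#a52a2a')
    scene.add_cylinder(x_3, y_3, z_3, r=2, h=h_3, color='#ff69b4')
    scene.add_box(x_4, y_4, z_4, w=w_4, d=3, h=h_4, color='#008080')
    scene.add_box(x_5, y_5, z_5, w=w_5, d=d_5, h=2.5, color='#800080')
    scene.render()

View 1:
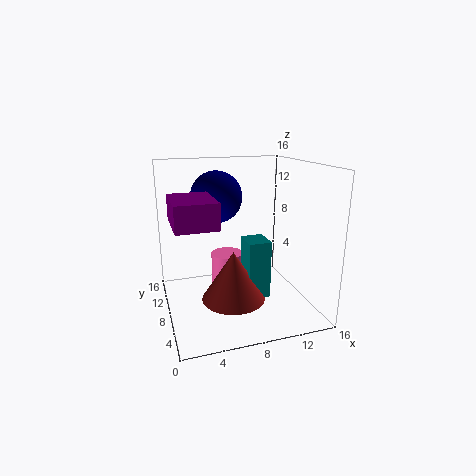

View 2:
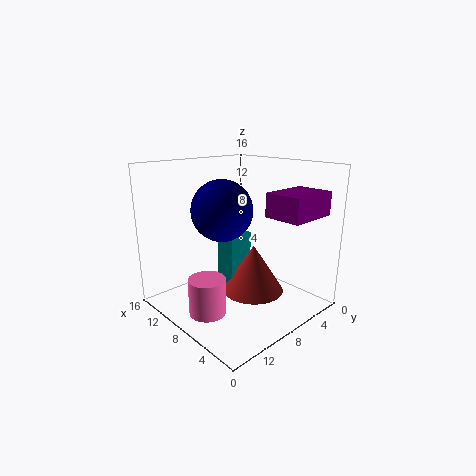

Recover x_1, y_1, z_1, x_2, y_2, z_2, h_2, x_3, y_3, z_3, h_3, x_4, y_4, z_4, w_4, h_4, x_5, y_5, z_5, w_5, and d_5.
x_1 = 6.5, y_1 = 11.5, z_1 = 12, x_2 = 7, y_2 = 6.5, z_2 = 1.5, h_2 = 5.5, x_3 = 8, y_3 = 12.5, z_3 = 0.5, h_3 = 4, x_4 = 8.5, y_4 = 5.5, z_4 = 1.5, w_4 = 2.5, h_4 = 6.5, x_5 = 0.5, y_5 = 2, z_5 = 11, w_5 = 4, d_5 = 5.5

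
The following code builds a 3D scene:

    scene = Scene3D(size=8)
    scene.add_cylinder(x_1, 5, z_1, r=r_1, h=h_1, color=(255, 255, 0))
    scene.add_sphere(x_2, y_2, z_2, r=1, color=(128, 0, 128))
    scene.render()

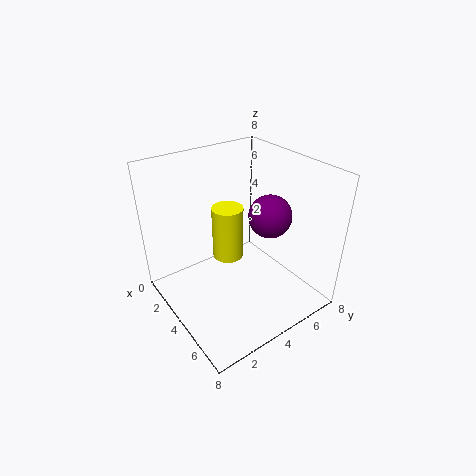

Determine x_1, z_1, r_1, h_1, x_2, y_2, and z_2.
x_1 = 1.5
z_1 = 1
r_1 = 1
h_1 = 3.5
x_2 = 6.5
y_2 = 4
z_2 = 6.5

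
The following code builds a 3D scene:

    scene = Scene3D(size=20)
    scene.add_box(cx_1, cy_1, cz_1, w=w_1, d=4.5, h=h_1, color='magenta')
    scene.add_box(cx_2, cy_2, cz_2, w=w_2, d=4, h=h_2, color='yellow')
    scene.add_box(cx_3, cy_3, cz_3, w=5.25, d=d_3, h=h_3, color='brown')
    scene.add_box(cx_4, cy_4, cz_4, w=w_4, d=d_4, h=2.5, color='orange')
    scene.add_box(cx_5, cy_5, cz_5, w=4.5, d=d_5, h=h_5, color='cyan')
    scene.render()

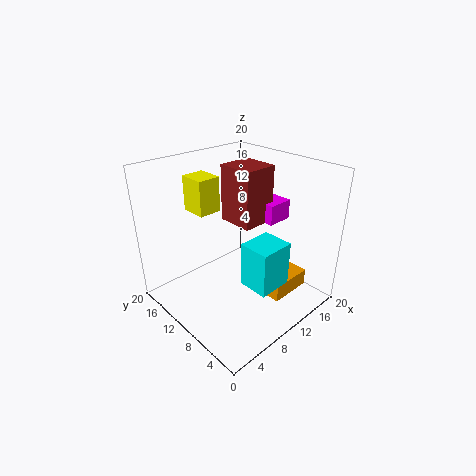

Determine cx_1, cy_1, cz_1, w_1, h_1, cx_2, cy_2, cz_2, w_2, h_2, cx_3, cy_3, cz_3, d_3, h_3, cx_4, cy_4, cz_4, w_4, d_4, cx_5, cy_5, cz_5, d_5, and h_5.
cx_1 = 15.75; cy_1 = 9; cz_1 = 10.25; w_1 = 4; h_1 = 3; cx_2 = 7.75; cy_2 = 15.25; cz_2 = 12; w_2 = 3.5; h_2 = 5.25; cx_3 = 12; cy_3 = 10.25; cz_3 = 10.25; d_3 = 5.5; h_3 = 8.5; cx_4 = 11.75; cy_4 = 3.75; cz_4 = 1.5; w_4 = 6.25; d_4 = 3.25; cx_5 = 6.5; cy_5 = 1.75; cz_5 = 6.5; d_5 = 4; h_5 = 5.75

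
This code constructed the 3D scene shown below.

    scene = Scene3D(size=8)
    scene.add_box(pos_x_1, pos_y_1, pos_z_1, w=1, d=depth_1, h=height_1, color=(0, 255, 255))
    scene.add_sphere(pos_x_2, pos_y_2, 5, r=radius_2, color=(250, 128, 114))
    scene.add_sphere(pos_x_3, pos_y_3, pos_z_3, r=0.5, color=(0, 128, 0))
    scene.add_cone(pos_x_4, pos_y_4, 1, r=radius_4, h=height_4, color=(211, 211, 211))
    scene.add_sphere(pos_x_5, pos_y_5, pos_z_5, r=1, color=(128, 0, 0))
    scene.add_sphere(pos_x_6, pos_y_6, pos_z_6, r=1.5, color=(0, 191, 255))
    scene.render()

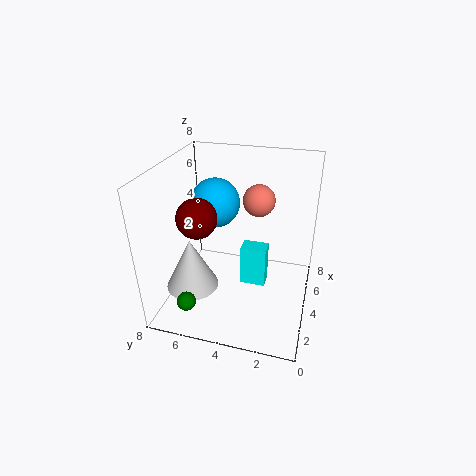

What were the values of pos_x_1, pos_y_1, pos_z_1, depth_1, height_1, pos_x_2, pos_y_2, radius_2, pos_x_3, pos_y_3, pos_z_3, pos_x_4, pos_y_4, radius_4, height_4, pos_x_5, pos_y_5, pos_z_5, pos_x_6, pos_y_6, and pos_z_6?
pos_x_1 = 4.5
pos_y_1 = 2.5
pos_z_1 = 0.5
depth_1 = 1.5
height_1 = 2.5
pos_x_2 = 7
pos_y_2 = 3.5
radius_2 = 1
pos_x_3 = 1
pos_y_3 = 6
pos_z_3 = 1.5
pos_x_4 = 3
pos_y_4 = 6.5
radius_4 = 1.5
height_4 = 3
pos_x_5 = 2
pos_y_5 = 5.5
pos_z_5 = 6
pos_x_6 = 6
pos_y_6 = 6
pos_z_6 = 5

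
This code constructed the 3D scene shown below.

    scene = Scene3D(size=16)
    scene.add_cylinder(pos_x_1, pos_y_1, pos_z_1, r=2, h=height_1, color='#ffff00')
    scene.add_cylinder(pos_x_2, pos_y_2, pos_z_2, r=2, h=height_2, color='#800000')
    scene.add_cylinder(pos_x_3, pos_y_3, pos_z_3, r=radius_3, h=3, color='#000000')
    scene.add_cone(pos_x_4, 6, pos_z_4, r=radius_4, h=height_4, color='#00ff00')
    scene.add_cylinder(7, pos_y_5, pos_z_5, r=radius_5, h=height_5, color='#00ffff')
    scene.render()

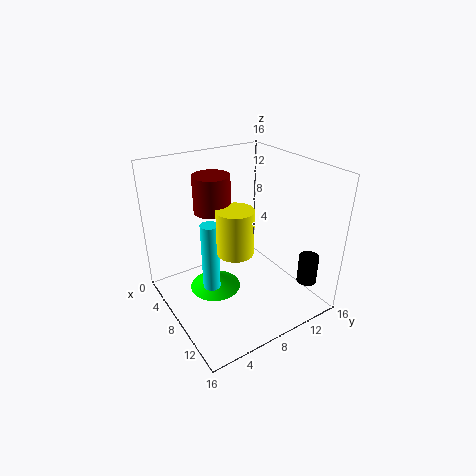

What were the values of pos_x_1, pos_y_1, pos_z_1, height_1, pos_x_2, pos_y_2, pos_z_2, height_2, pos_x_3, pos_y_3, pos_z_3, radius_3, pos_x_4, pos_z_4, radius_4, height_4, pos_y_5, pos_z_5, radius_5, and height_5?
pos_x_1 = 9, pos_y_1 = 7, pos_z_1 = 7, height_1 = 5, pos_x_2 = 6, pos_y_2 = 6, pos_z_2 = 11, height_2 = 4, pos_x_3 = 15, pos_y_3 = 12, pos_z_3 = 5, radius_3 = 1, pos_x_4 = 6, pos_z_4 = 1, radius_4 = 3, height_4 = 2, pos_y_5 = 5, pos_z_5 = 2, radius_5 = 1, height_5 = 8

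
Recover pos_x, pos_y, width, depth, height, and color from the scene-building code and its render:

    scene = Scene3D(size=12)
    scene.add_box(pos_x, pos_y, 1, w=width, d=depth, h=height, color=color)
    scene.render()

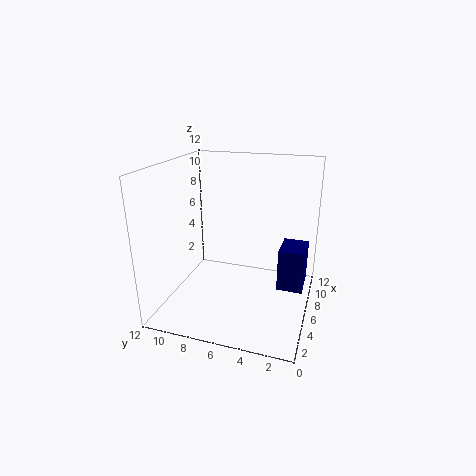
pos_x = 7; pos_y = 0.5; width = 3; depth = 2.25; height = 3.75; color = 'navy'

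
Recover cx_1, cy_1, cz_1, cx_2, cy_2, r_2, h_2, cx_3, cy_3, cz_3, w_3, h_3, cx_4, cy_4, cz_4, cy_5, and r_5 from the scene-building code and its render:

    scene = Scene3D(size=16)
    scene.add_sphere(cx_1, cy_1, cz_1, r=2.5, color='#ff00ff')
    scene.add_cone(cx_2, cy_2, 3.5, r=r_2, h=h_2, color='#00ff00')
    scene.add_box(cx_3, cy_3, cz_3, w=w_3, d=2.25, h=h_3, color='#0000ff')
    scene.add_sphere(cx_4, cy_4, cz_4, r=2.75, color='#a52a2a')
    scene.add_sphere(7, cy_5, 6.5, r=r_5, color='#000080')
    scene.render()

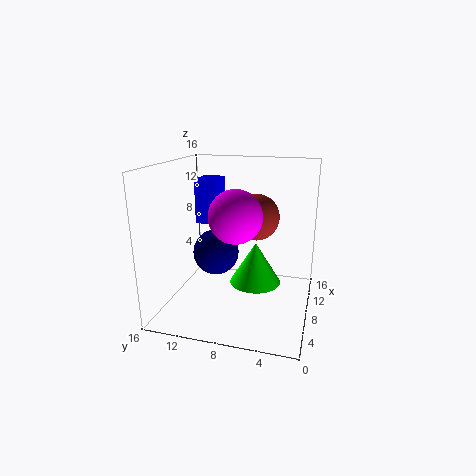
cx_1 = 2.75
cy_1 = 6.75
cz_1 = 12
cx_2 = 7
cy_2 = 5.75
r_2 = 2.75
h_2 = 4.5
cx_3 = 5.25
cy_3 = 9.5
cz_3 = 10.25
w_3 = 3
h_3 = 4.5
cx_4 = 11.5
cy_4 = 6.75
cz_4 = 9.5
cy_5 = 10.25
r_5 = 2.5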